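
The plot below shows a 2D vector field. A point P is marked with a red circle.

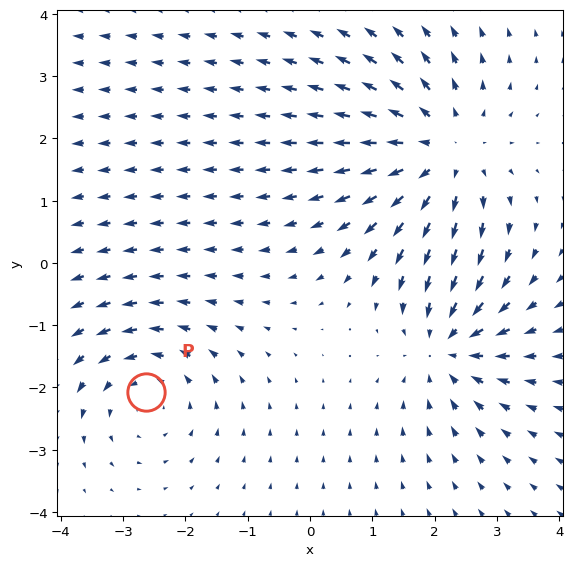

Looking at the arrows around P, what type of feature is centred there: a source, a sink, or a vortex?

At P (-2.6, -2.1) the arrows circulate counterclockwise. Divergence ≈0, curl about +3 — near-zero divergence with nonzero curl is a vortex.

vortex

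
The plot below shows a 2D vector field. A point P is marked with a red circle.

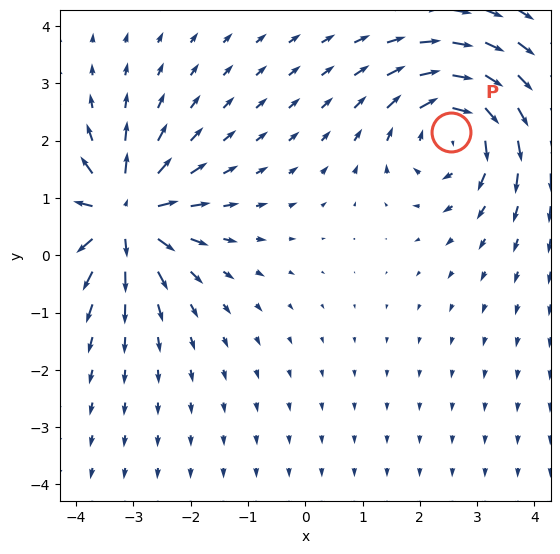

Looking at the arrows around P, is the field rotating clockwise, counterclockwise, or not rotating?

clockwise

Near P at (2.5, 2.2) the arrows circulate clockwise. The curl (z-component) there is about -4; negative curl means clockwise rotation.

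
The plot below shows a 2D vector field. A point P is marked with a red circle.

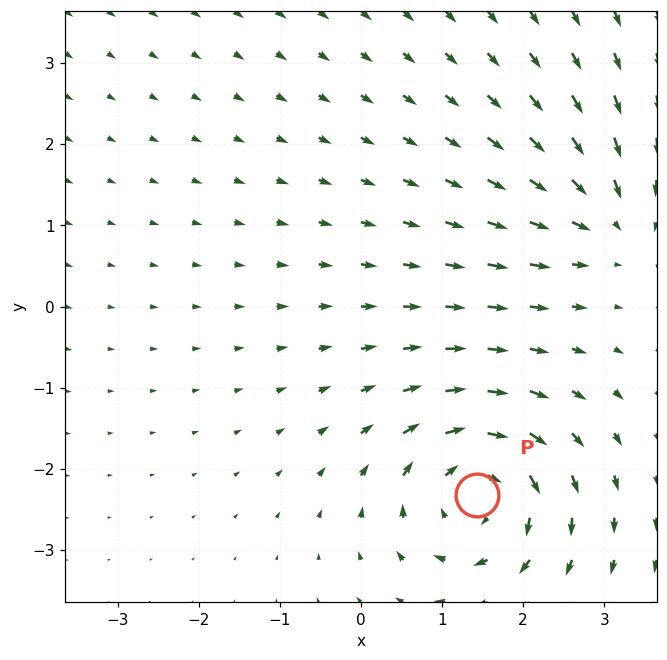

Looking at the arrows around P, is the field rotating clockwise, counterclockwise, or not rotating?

Near P at (1.4, -2.3) the arrows circulate clockwise. The curl (z-component) there is about -6; negative curl means clockwise rotation.

clockwise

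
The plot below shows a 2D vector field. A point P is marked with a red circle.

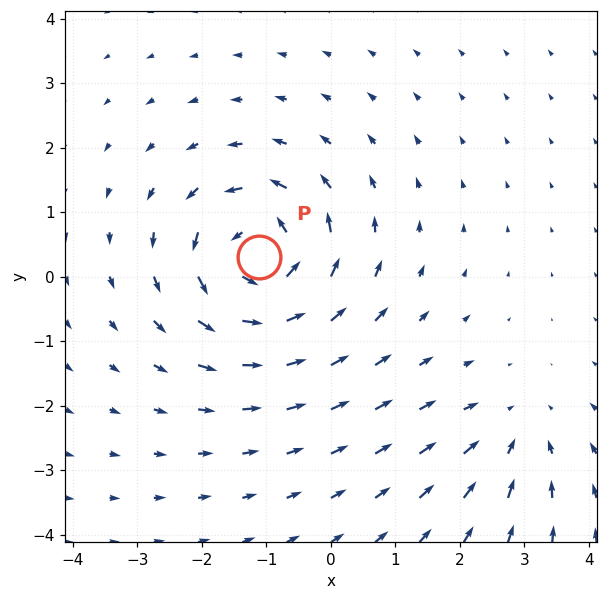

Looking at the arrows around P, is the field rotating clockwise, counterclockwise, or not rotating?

Near P at (-1.1, 0.3) the arrows circulate counterclockwise. The curl (z-component) there is about +6; positive curl means counterclockwise rotation.

counterclockwise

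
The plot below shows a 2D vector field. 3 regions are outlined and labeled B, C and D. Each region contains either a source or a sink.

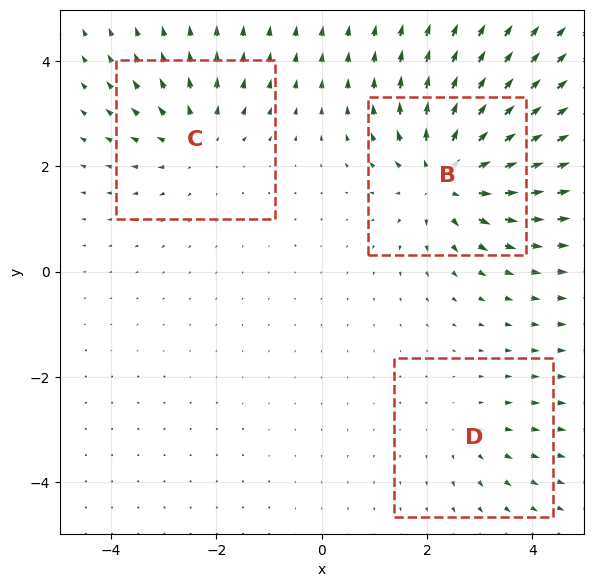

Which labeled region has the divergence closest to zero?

Divergence at each region's feature centre — B: about +5, C: about +3, D: about +2. Region D is closest to zero.

D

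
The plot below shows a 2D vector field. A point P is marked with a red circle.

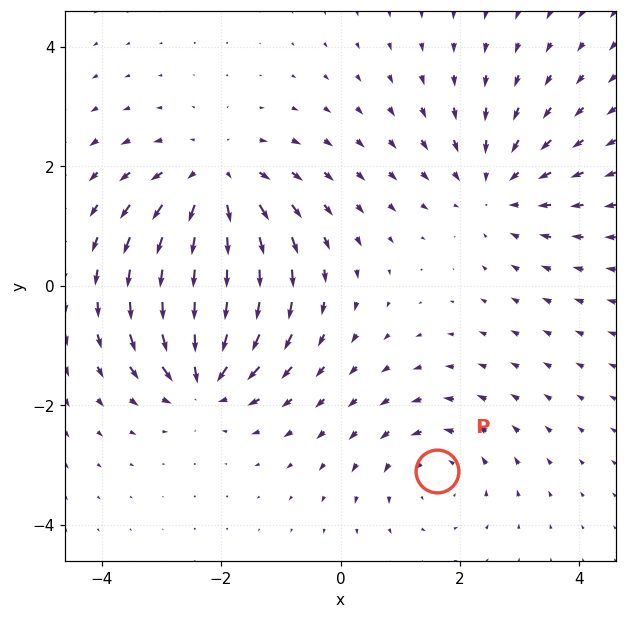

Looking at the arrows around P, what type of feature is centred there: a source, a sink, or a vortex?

vortex

At P (1.6, -3.1) the arrows circulate counterclockwise. Divergence ≈0, curl about +3 — near-zero divergence with nonzero curl is a vortex.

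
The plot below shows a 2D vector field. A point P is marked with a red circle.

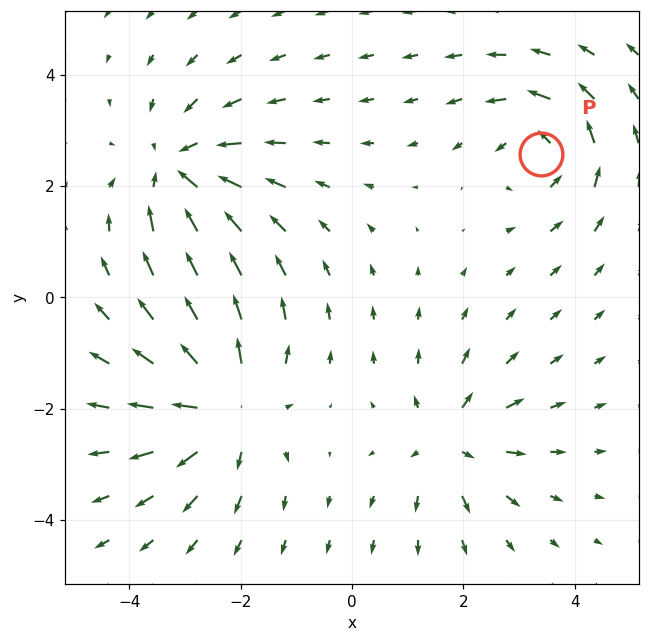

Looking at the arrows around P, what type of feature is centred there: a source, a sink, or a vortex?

At P (3.4, 2.6) the arrows circulate counterclockwise. Divergence ≈0, curl about +4 — near-zero divergence with nonzero curl is a vortex.

vortex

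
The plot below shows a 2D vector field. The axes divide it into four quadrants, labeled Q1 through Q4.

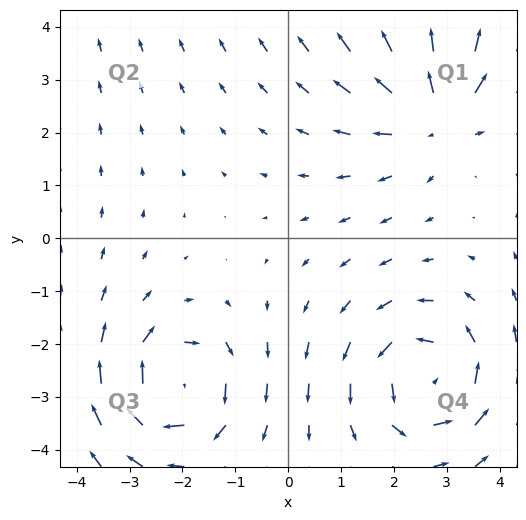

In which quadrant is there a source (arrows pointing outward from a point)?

The source sits at approximately (2.8, 2.4), which lies in quadrant Q1. The divergence there is about +3, positive as expected for a source.

Q1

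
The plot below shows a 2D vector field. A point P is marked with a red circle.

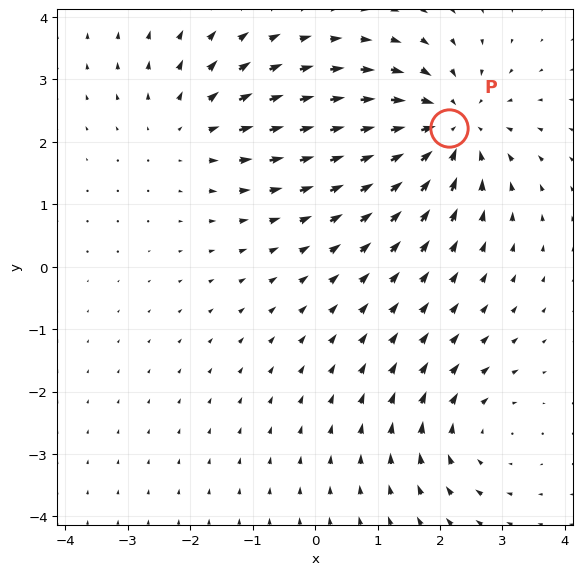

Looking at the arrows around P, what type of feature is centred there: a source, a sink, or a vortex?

sink

At P (2.1, 2.2) the arrows converge inward. Divergence about -5, curl ≈0 — negative divergence with near-zero curl is a sink.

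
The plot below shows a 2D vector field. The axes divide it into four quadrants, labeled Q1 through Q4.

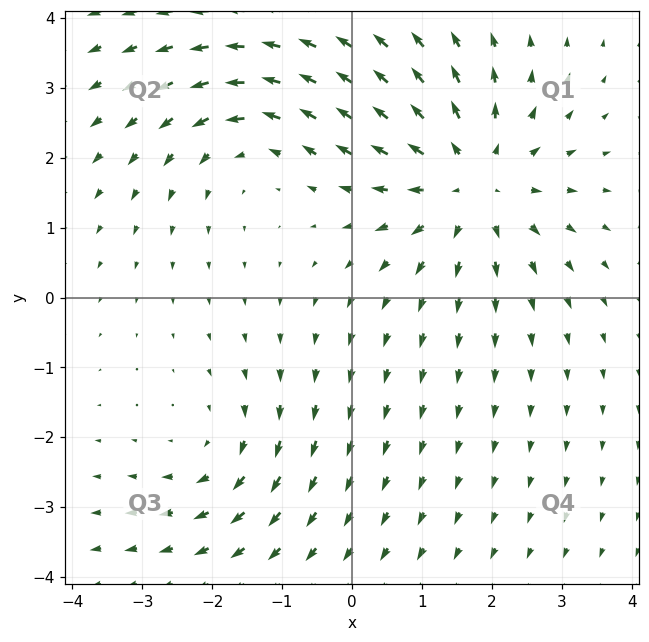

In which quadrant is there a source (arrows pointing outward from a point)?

Q1

The source sits at approximately (1.7, 1.6), which lies in quadrant Q1. The divergence there is about +4, positive as expected for a source.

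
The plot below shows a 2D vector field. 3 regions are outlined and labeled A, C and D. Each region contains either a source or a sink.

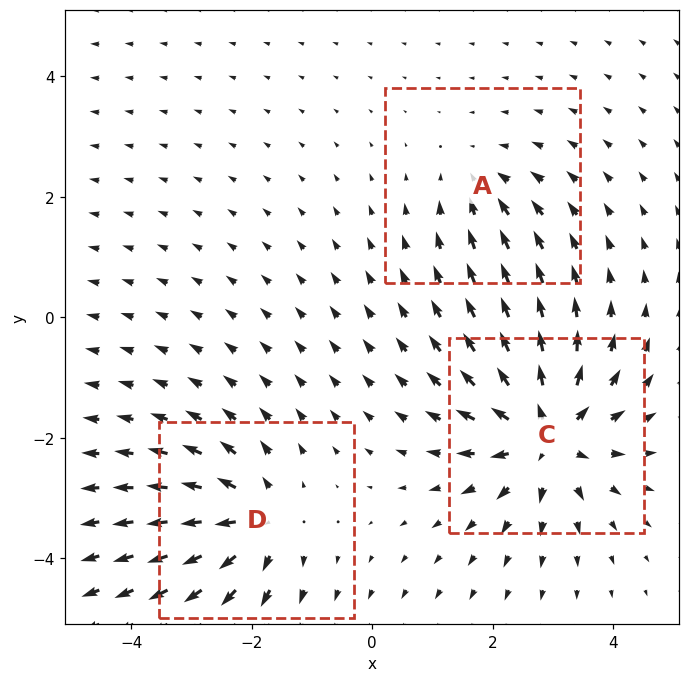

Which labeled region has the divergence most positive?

C

Divergence at each region's feature centre — A: about -2, C: about +6, D: about +4. Region C is most positive.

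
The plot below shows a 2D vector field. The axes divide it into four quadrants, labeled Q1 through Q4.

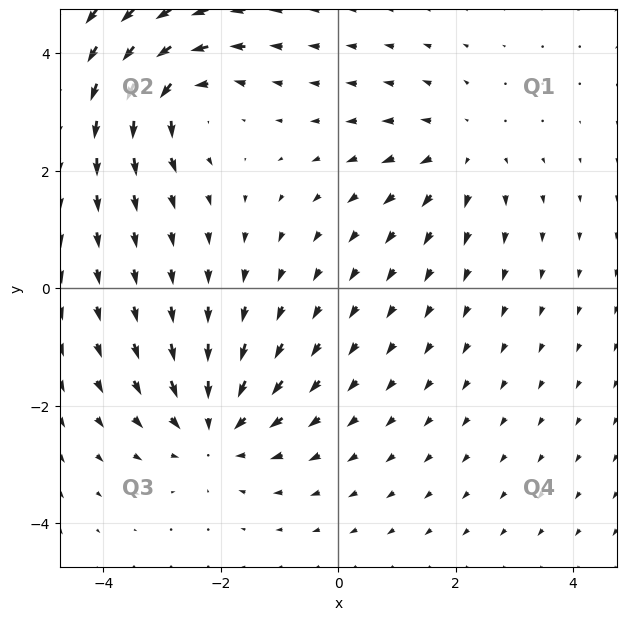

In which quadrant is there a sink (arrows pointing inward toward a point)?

Q3

The sink sits at approximately (-2.1, -2.4), which lies in quadrant Q3. The divergence there is about -4, negative as expected for a sink.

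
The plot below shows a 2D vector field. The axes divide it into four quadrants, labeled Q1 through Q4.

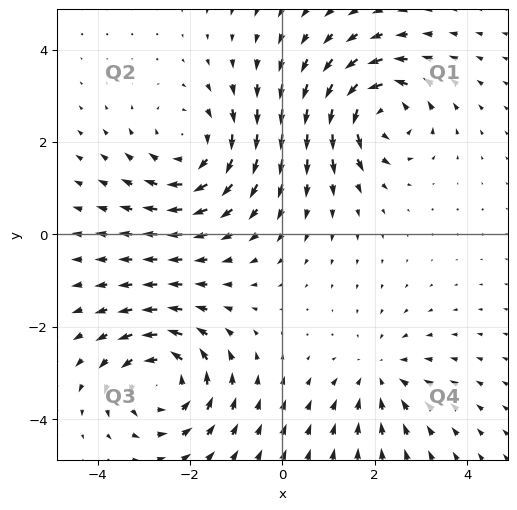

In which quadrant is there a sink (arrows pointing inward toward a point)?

Q4

The sink sits at approximately (2.1, -3.1), which lies in quadrant Q4. The divergence there is about -3, negative as expected for a sink.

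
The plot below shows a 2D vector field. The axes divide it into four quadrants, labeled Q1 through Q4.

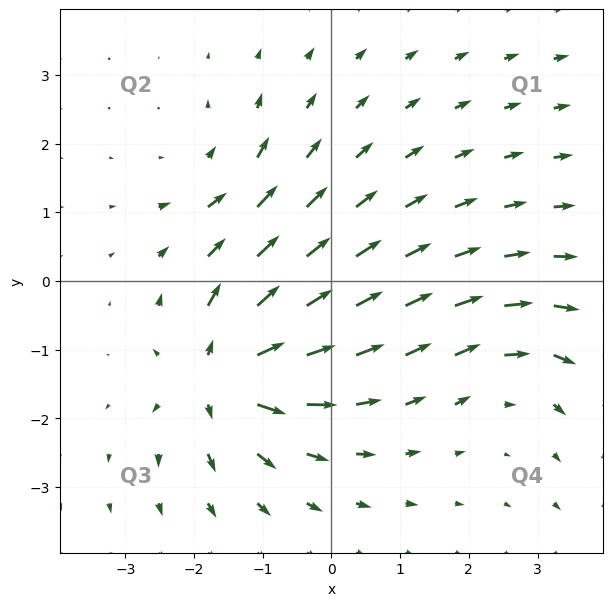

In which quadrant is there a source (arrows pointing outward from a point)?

The source sits at approximately (-1.6, -1.4), which lies in quadrant Q3. The divergence there is about +7, positive as expected for a source.

Q3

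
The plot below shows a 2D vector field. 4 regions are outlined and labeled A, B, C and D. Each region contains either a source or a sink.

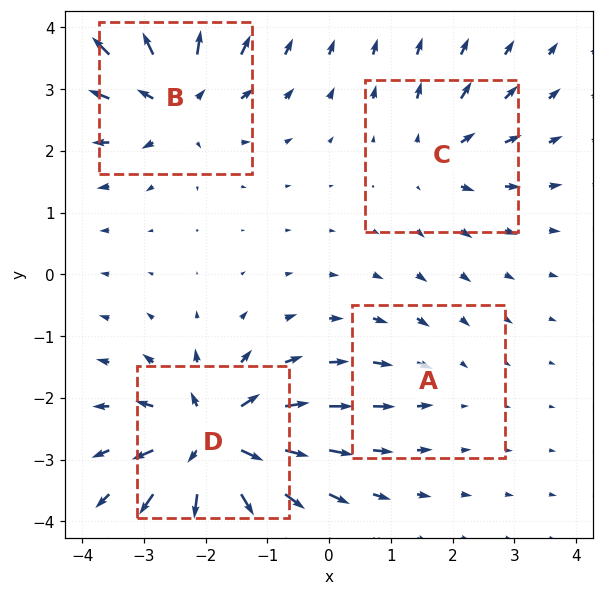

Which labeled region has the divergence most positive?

Divergence at each region's feature centre — A: about -3, B: about +7, C: about +4, D: about +9. Region D is most positive.

D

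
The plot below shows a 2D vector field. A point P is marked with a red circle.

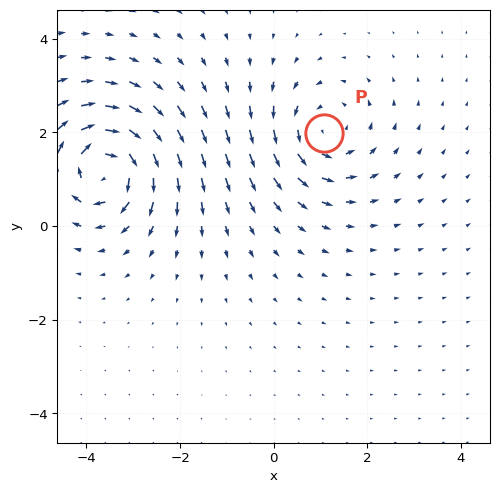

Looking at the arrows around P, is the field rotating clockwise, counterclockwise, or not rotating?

counterclockwise

Near P at (1.1, 2.0) the arrows circulate counterclockwise. The curl (z-component) there is about +3; positive curl means counterclockwise rotation.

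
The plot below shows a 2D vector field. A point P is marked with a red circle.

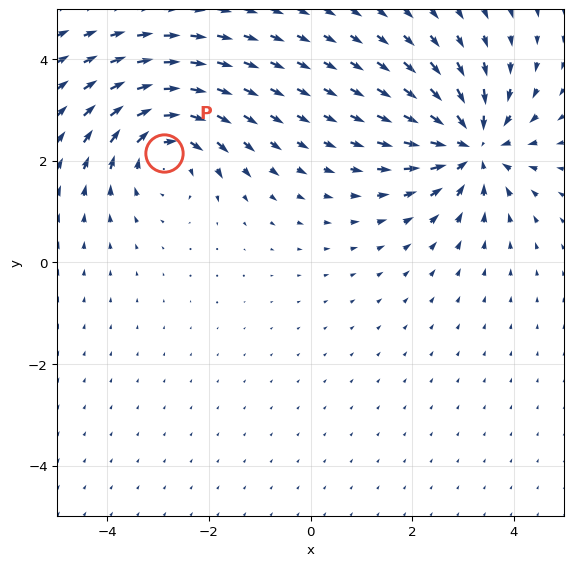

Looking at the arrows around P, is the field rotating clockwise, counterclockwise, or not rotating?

clockwise

Near P at (-2.9, 2.1) the arrows circulate clockwise. The curl (z-component) there is about -4; negative curl means clockwise rotation.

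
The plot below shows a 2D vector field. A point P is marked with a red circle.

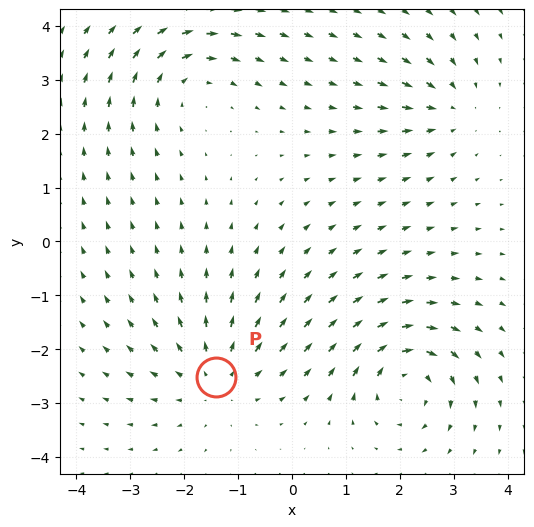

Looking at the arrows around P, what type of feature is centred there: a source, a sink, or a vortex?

At P (-1.4, -2.5) the arrows spread outward. Divergence about +4, curl ≈0 — positive divergence with near-zero curl is a source.

source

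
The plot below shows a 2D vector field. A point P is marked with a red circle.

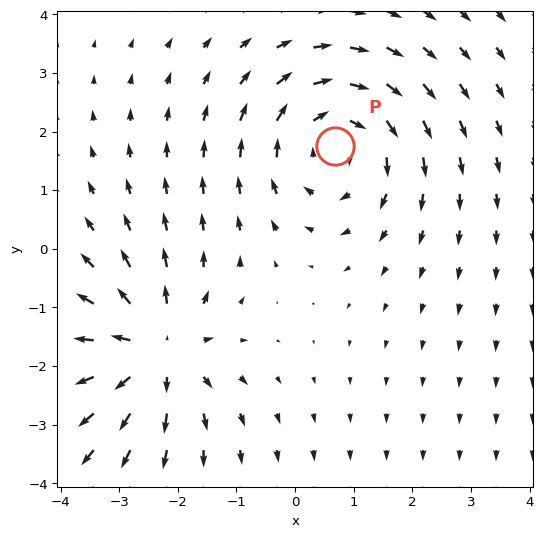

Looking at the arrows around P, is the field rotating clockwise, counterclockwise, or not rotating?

Near P at (0.7, 1.8) the arrows circulate clockwise. The curl (z-component) there is about -4; negative curl means clockwise rotation.

clockwise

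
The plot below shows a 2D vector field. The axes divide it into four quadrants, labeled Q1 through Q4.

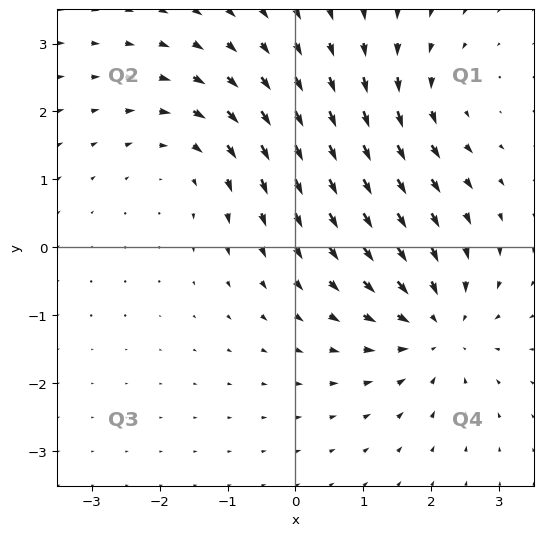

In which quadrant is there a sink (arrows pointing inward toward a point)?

Q4

The sink sits at approximately (2.1, -1.2), which lies in quadrant Q4. The divergence there is about -4, negative as expected for a sink.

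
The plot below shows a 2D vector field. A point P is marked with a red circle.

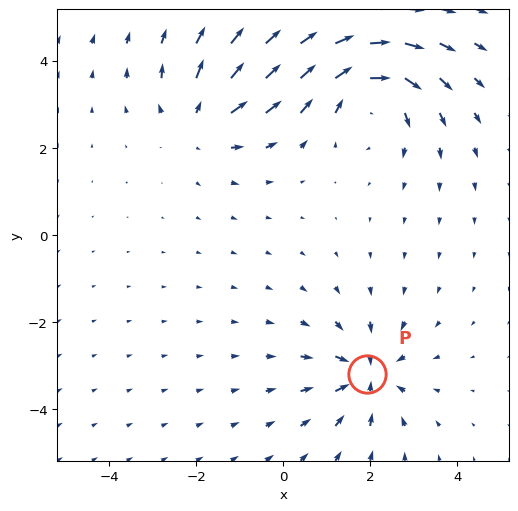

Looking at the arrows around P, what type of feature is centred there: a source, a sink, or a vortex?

At P (1.9, -3.2) the arrows converge inward. Divergence about -5, curl ≈0 — negative divergence with near-zero curl is a sink.

sink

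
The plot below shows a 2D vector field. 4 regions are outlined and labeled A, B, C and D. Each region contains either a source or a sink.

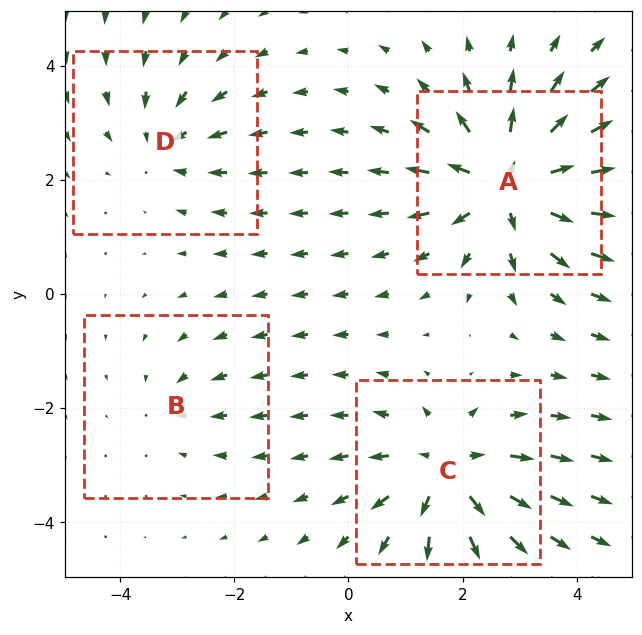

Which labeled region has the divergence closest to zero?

Divergence at each region's feature centre — A: about +7, B: about -2, C: about +5, D: about -3. Region B is closest to zero.

B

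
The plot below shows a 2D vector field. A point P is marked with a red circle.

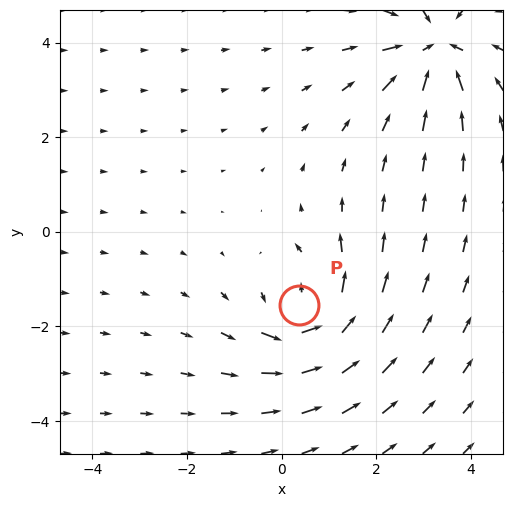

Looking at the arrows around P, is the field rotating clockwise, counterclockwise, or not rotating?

Near P at (0.4, -1.5) the arrows circulate counterclockwise. The curl (z-component) there is about +6; positive curl means counterclockwise rotation.

counterclockwise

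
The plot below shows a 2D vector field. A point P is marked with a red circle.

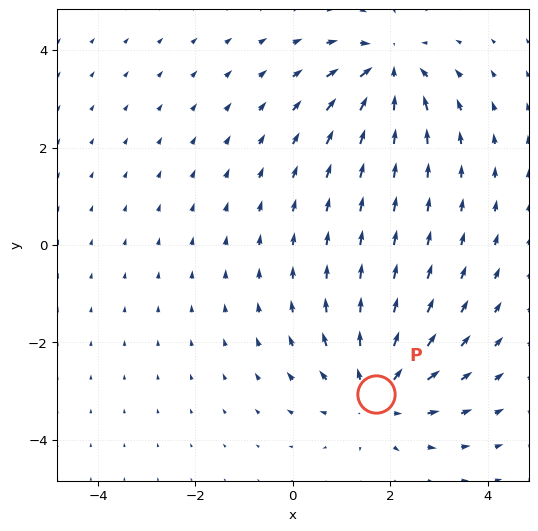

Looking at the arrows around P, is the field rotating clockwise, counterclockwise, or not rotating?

not rotating

Near P at (1.7, -3.1) the arrows show no circulation. The curl there is ≈0.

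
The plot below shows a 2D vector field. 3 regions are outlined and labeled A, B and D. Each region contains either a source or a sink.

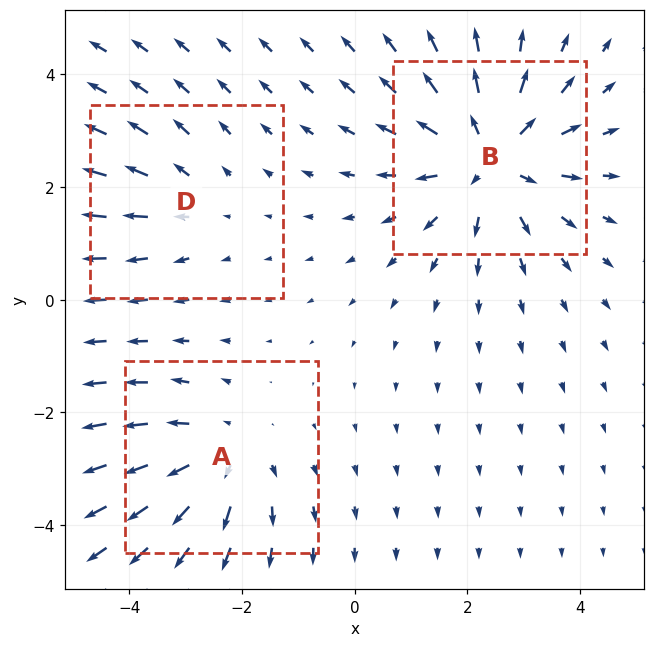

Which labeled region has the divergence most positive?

B

Divergence at each region's feature centre — A: about +3, B: about +4, D: about +2. Region B is most positive.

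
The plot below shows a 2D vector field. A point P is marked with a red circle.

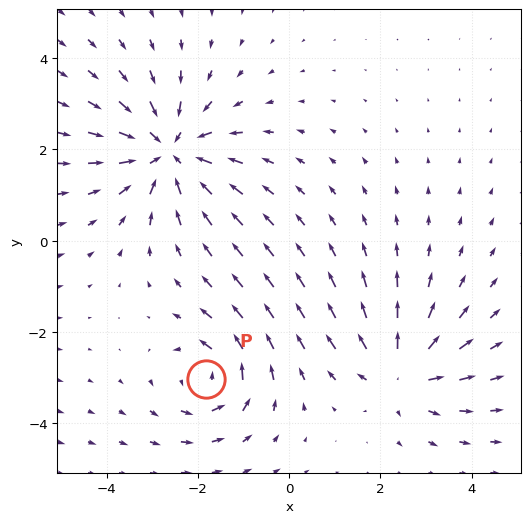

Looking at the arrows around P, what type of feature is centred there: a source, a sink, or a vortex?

vortex

At P (-1.8, -3.0) the arrows circulate counterclockwise. Divergence ≈0, curl about +3 — near-zero divergence with nonzero curl is a vortex.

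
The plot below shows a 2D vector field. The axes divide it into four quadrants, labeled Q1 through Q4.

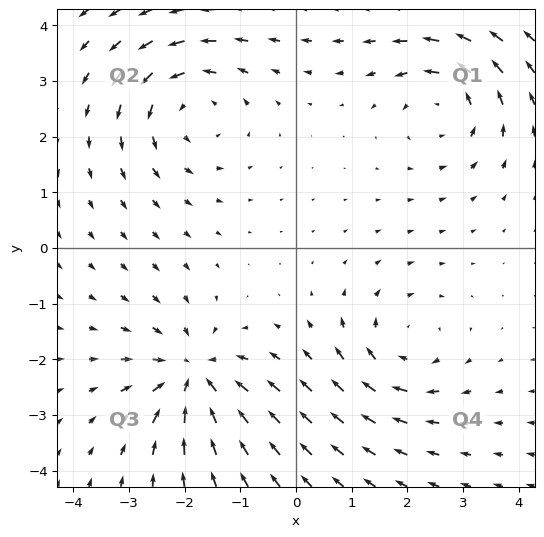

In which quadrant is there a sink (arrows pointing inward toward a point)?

The sink sits at approximately (-1.8, -2.3), which lies in quadrant Q3. The divergence there is about -5, negative as expected for a sink.

Q3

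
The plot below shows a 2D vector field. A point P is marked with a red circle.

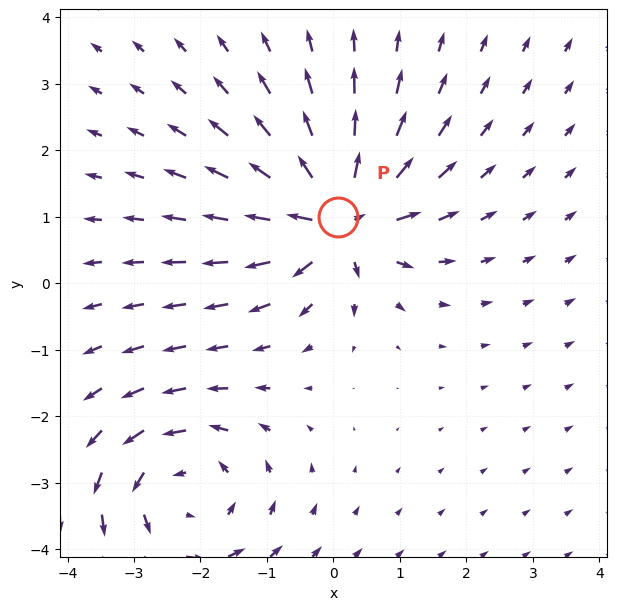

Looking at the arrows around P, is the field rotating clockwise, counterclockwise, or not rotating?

Near P at (0.1, 1.0) the arrows show no circulation. The curl there is ≈0.

not rotating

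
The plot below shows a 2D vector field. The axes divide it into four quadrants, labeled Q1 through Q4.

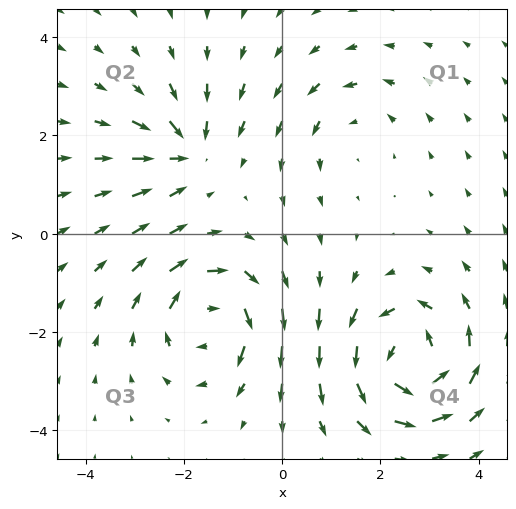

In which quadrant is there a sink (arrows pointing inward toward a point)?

The sink sits at approximately (-2.0, 1.7), which lies in quadrant Q2. The divergence there is about -4, negative as expected for a sink.

Q2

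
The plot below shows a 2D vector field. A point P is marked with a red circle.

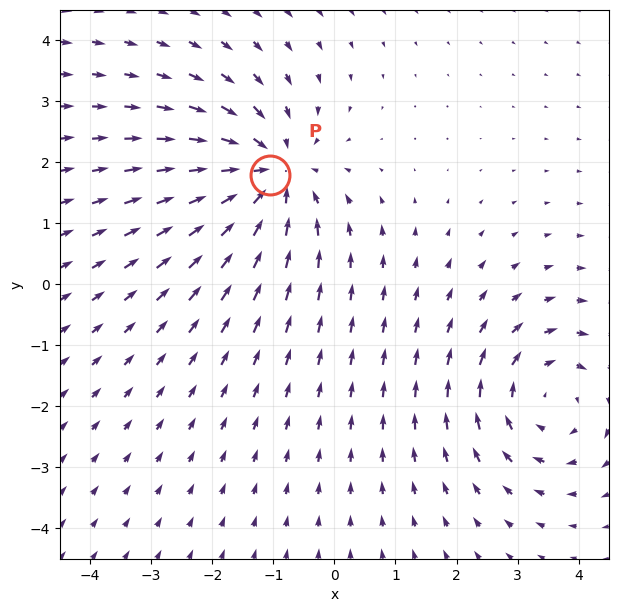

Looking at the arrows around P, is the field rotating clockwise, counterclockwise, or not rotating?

Near P at (-1.1, 1.8) the arrows show no circulation. The curl there is ≈0.

not rotating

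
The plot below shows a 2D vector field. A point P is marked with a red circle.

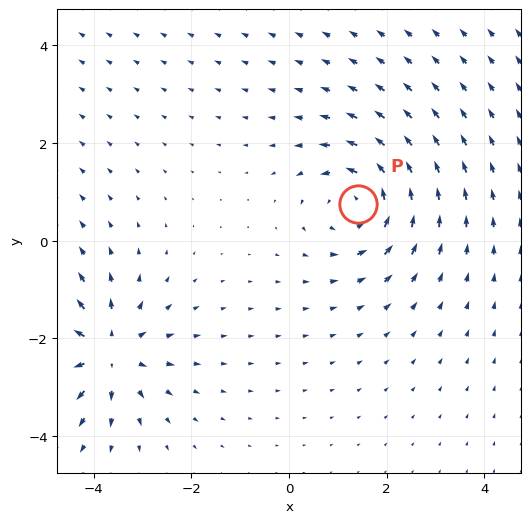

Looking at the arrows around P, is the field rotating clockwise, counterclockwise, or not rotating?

counterclockwise

Near P at (1.4, 0.7) the arrows circulate counterclockwise. The curl (z-component) there is about +3; positive curl means counterclockwise rotation.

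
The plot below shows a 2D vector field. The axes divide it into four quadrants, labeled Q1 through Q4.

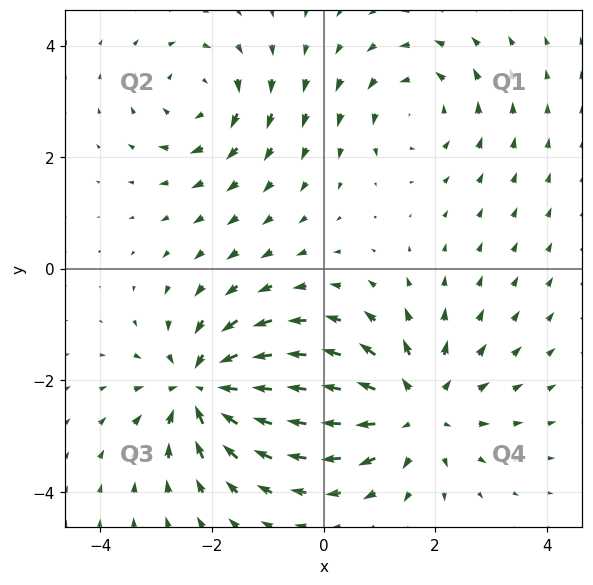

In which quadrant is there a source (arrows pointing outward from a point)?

Q4

The source sits at approximately (1.6, -2.5), which lies in quadrant Q4. The divergence there is about +4, positive as expected for a source.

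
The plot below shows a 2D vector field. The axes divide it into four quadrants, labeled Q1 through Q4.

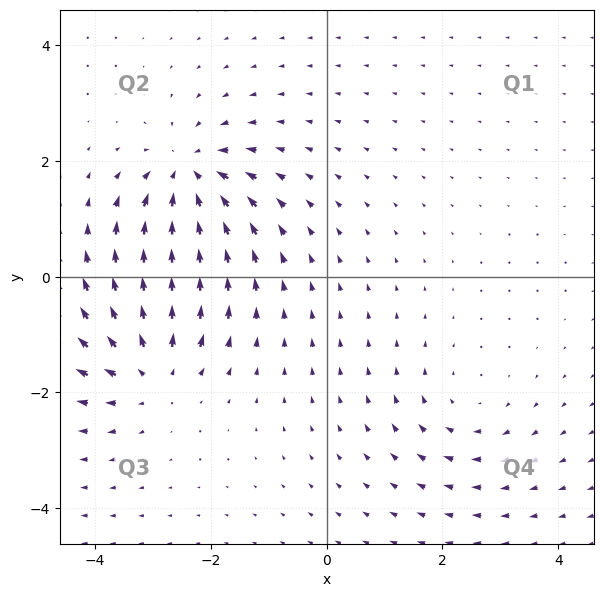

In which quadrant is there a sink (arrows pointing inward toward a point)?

Q2

The sink sits at approximately (-2.4, 1.8), which lies in quadrant Q2. The divergence there is about -6, negative as expected for a sink.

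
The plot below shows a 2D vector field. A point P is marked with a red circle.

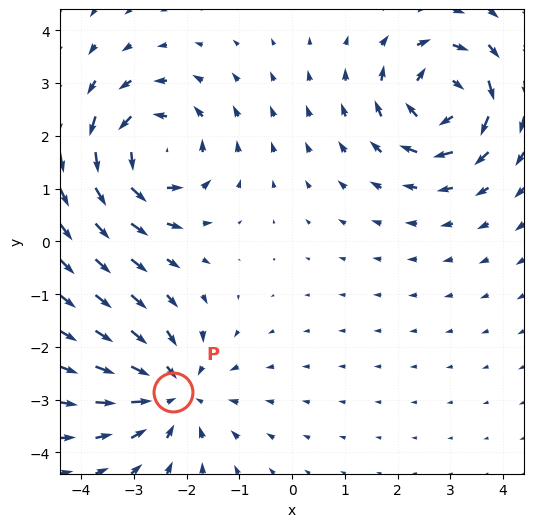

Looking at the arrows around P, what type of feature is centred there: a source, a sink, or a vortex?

At P (-2.2, -2.9) the arrows converge inward. Divergence about -4, curl ≈0 — negative divergence with near-zero curl is a sink.

sink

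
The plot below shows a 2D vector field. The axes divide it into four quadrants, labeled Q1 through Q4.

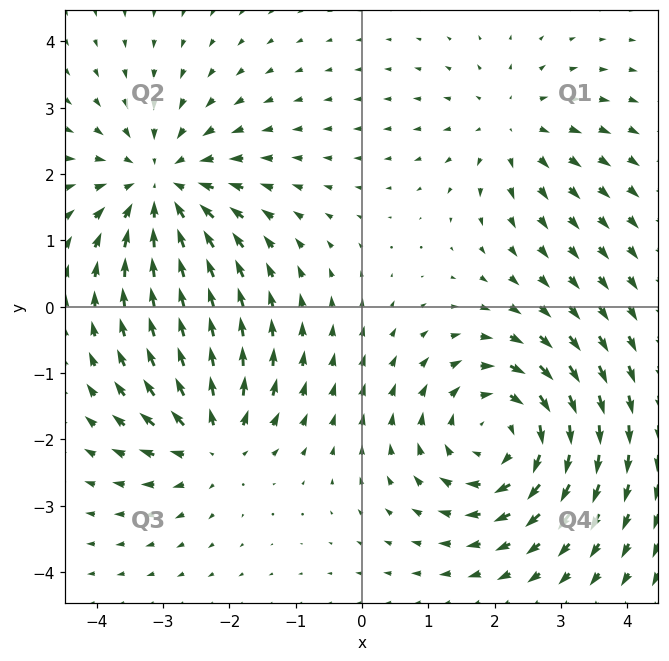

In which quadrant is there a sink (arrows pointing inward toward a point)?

The sink sits at approximately (-3.0, 1.8), which lies in quadrant Q2. The divergence there is about -4, negative as expected for a sink.

Q2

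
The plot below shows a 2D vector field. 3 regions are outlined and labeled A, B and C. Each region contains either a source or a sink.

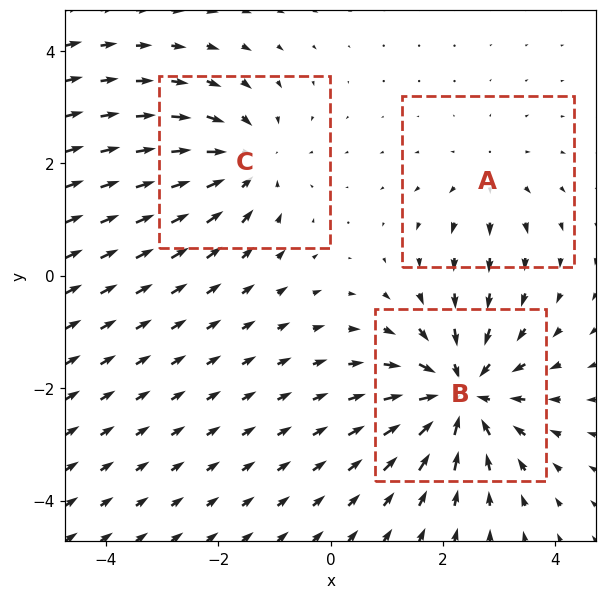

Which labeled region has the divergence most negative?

B

Divergence at each region's feature centre — A: about +2, B: about -5, C: about -3. Region B is most negative.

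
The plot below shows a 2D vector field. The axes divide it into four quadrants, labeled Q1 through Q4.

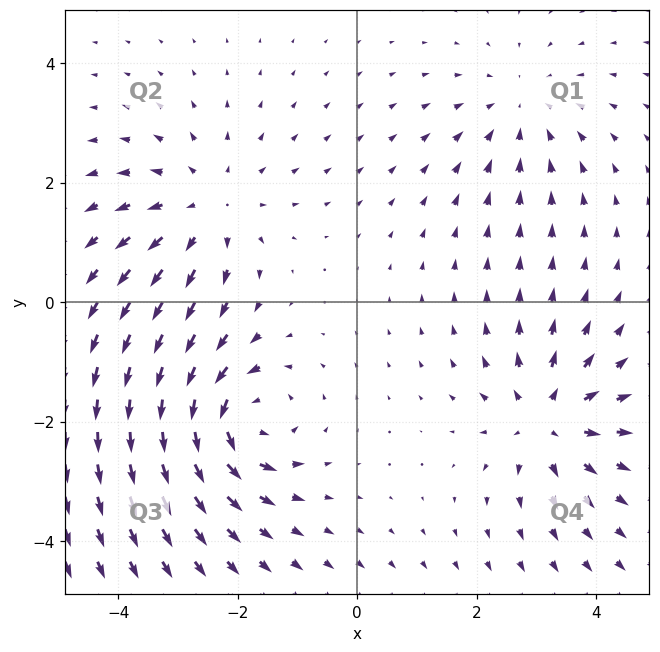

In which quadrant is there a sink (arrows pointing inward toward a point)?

Q1

The sink sits at approximately (2.8, 3.2), which lies in quadrant Q1. The divergence there is about -3, negative as expected for a sink.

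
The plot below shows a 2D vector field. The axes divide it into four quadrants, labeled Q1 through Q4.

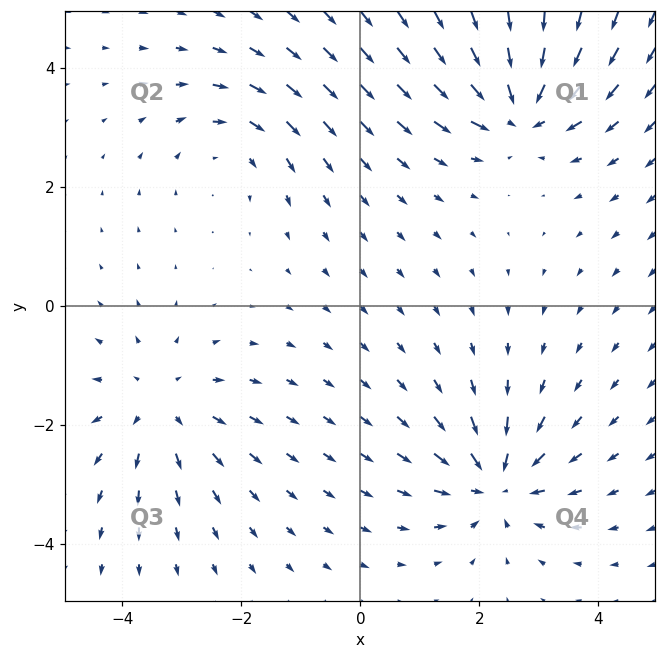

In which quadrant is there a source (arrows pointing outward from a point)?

The source sits at approximately (-3.4, -1.7), which lies in quadrant Q3. The divergence there is about +4, positive as expected for a source.

Q3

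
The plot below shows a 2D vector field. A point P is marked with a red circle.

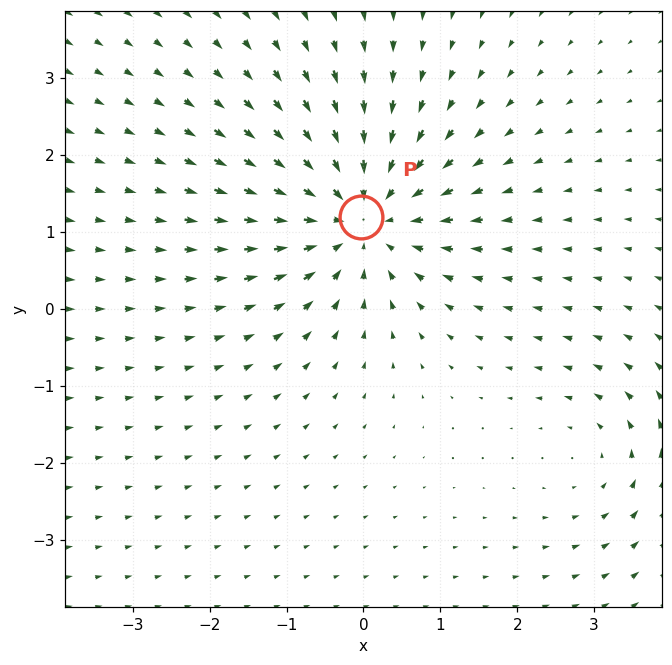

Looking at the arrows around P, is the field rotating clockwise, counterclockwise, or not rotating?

Near P at (-0.0, 1.2) the arrows show no circulation. The curl there is ≈0.

not rotating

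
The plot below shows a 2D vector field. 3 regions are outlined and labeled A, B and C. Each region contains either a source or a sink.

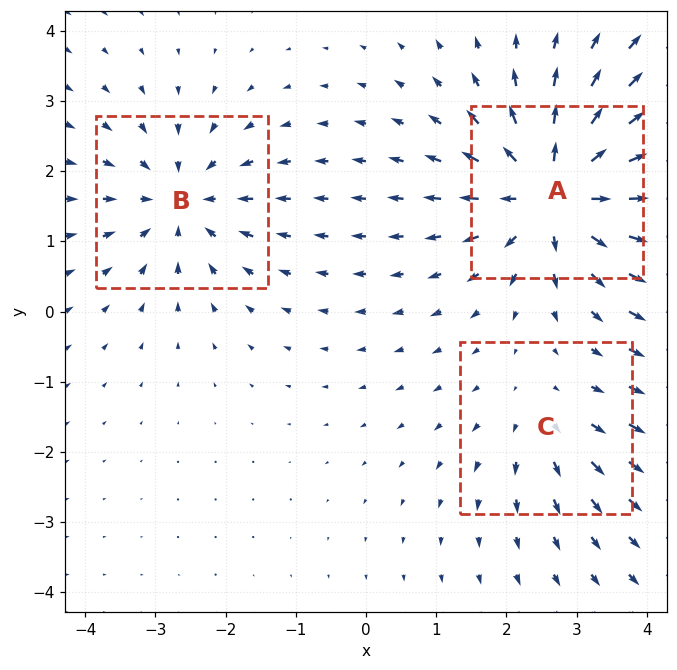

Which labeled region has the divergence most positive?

A

Divergence at each region's feature centre — A: about +6, B: about -4, C: about +2. Region A is most positive.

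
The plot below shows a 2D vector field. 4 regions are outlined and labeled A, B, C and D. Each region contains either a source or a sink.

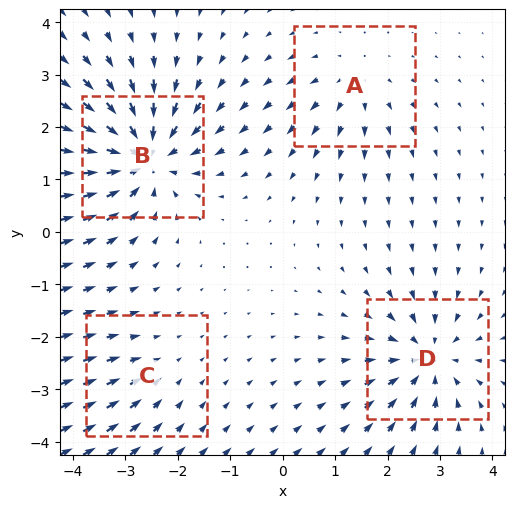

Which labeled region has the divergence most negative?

B

Divergence at each region's feature centre — A: about +3, B: about -8, C: about -2, D: about -6. Region B is most negative.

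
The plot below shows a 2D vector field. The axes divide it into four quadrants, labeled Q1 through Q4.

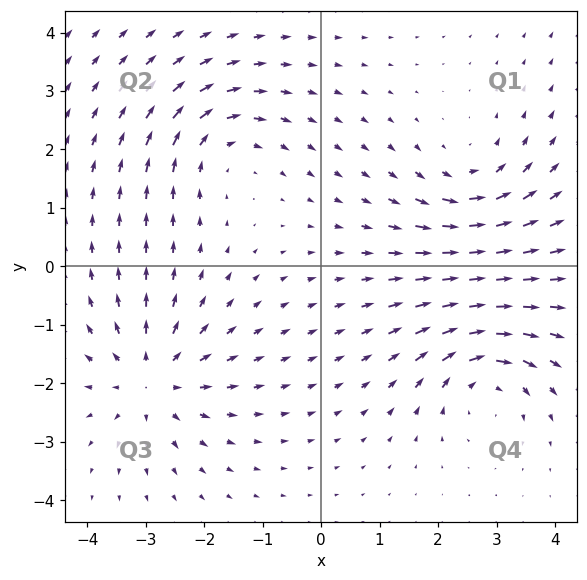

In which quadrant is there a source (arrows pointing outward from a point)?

The source sits at approximately (-2.9, -1.9), which lies in quadrant Q3. The divergence there is about +5, positive as expected for a source.

Q3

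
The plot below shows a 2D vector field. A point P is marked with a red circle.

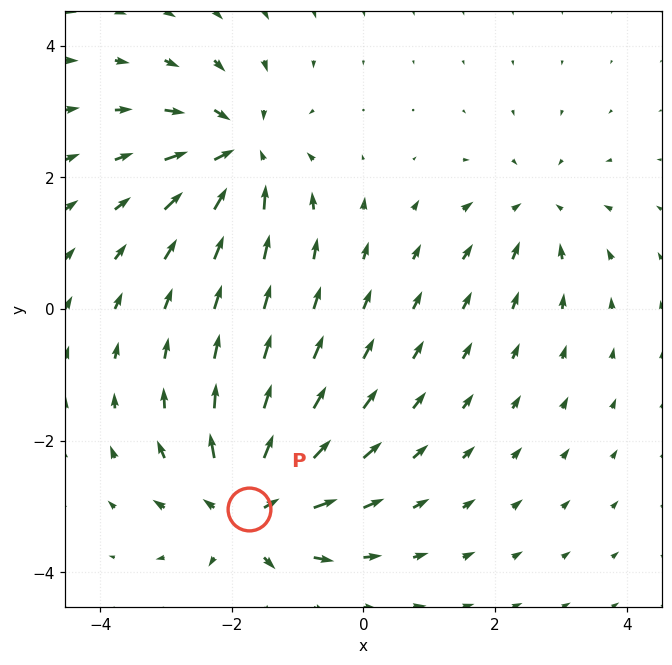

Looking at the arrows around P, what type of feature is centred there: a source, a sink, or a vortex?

source

At P (-1.7, -3.0) the arrows spread outward. Divergence about +6, curl ≈0 — positive divergence with near-zero curl is a source.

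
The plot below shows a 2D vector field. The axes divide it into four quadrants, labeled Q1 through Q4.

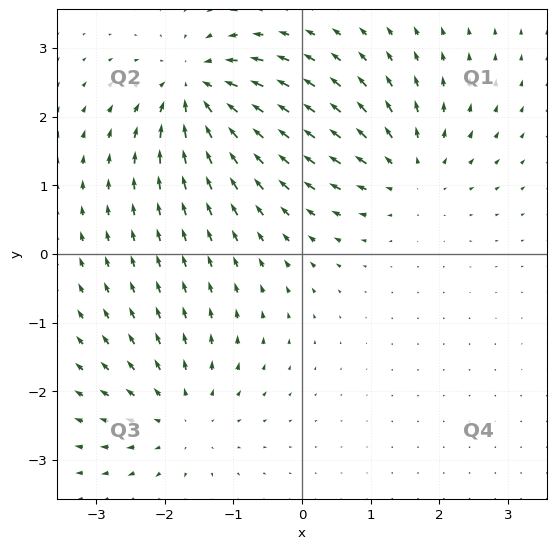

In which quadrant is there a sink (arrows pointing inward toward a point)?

Q2

The sink sits at approximately (-1.5, 2.4), which lies in quadrant Q2. The divergence there is about -6, negative as expected for a sink.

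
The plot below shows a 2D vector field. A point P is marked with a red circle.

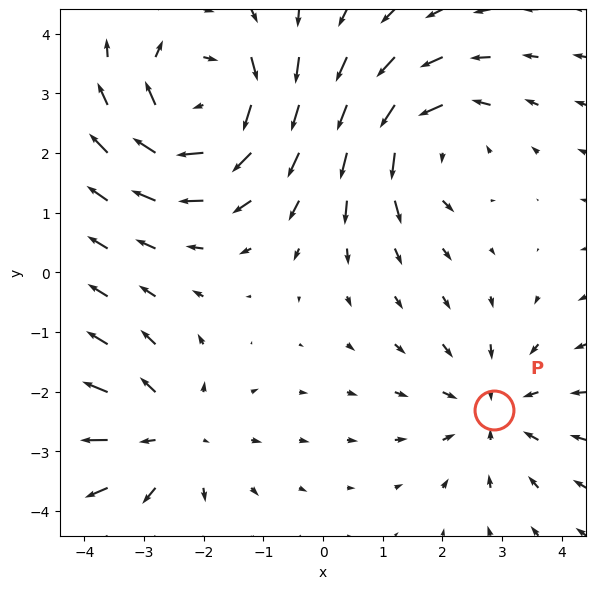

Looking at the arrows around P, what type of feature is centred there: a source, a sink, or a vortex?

At P (2.9, -2.3) the arrows converge inward. Divergence about -3, curl ≈0 — negative divergence with near-zero curl is a sink.

sink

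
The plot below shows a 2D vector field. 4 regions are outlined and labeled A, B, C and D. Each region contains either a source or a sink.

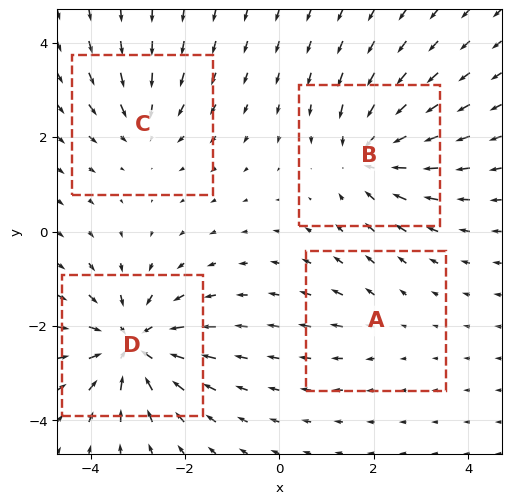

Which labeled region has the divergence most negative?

D

Divergence at each region's feature centre — A: about +2, B: about -5, C: about -3, D: about -7. Region D is most negative.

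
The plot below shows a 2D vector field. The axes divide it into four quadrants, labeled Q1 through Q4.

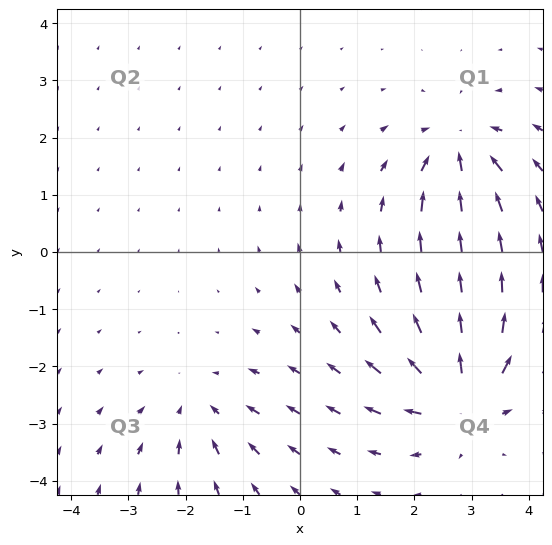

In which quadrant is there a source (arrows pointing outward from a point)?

Q4

The source sits at approximately (2.8, -2.5), which lies in quadrant Q4. The divergence there is about +7, positive as expected for a source.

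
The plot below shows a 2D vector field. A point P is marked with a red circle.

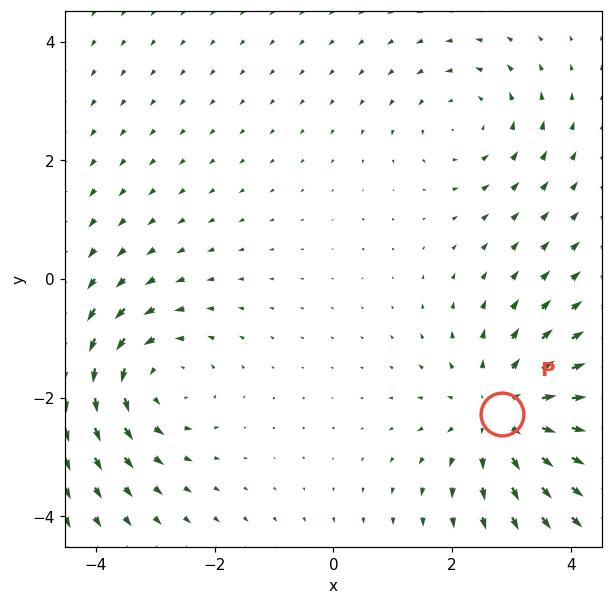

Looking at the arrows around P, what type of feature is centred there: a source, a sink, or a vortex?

source

At P (2.8, -2.3) the arrows spread outward. Divergence about +4, curl ≈0 — positive divergence with near-zero curl is a source.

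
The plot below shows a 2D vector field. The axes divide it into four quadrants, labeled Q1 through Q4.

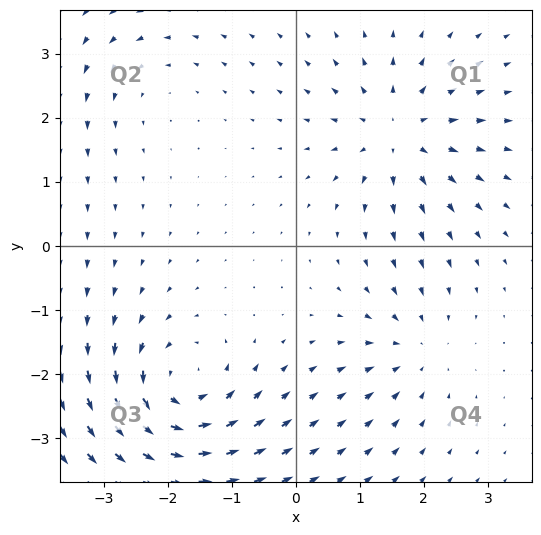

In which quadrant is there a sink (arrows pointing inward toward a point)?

Q4

The sink sits at approximately (1.9, -1.6), which lies in quadrant Q4. The divergence there is about -3, negative as expected for a sink.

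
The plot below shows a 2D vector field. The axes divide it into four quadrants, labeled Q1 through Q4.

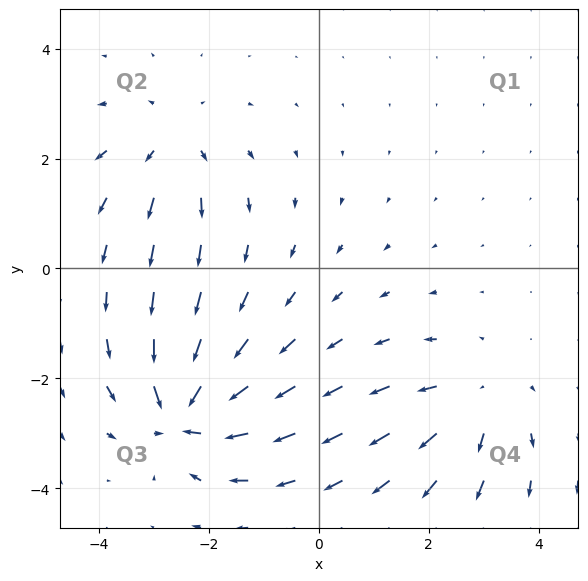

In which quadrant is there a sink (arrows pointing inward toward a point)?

Q3

The sink sits at approximately (-2.4, -2.7), which lies in quadrant Q3. The divergence there is about -6, negative as expected for a sink.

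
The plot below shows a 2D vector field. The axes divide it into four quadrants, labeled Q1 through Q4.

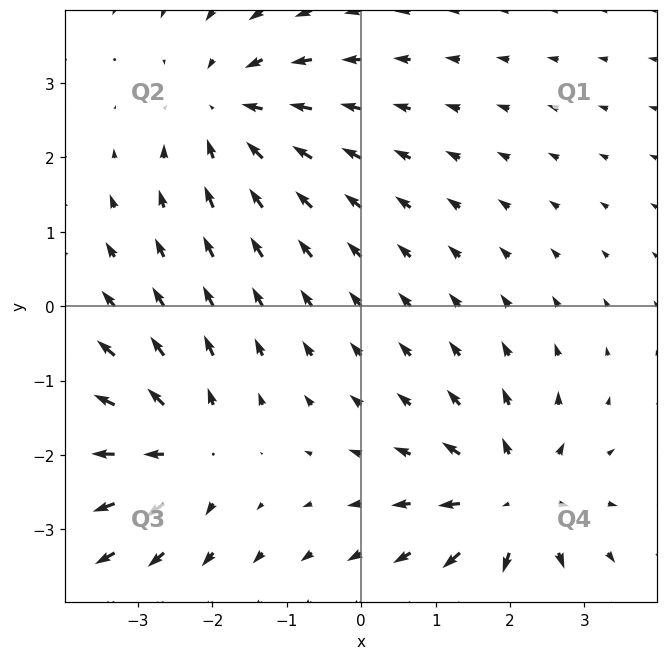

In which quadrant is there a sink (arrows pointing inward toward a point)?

The sink sits at approximately (-1.8, 2.6), which lies in quadrant Q2. The divergence there is about -3, negative as expected for a sink.

Q2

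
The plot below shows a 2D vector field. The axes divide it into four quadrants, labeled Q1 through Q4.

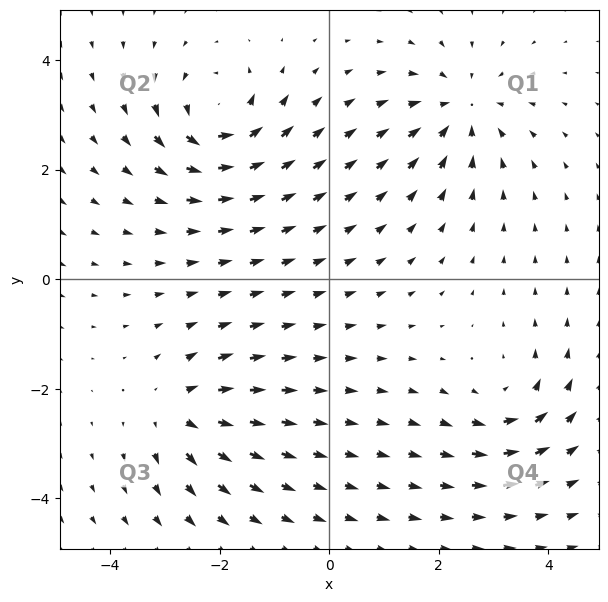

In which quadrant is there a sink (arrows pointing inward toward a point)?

Q1

The sink sits at approximately (2.4, 3.1), which lies in quadrant Q1. The divergence there is about -4, negative as expected for a sink.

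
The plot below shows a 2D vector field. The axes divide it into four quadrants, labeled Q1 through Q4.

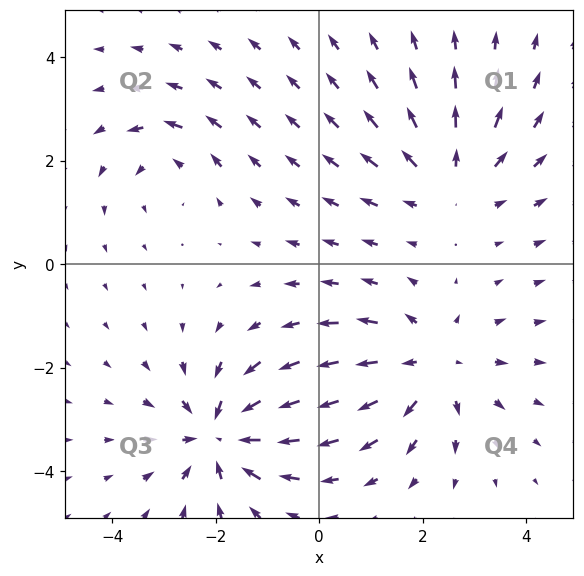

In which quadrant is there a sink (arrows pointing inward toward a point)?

Q3

The sink sits at approximately (-1.9, -3.3), which lies in quadrant Q3. The divergence there is about -5, negative as expected for a sink.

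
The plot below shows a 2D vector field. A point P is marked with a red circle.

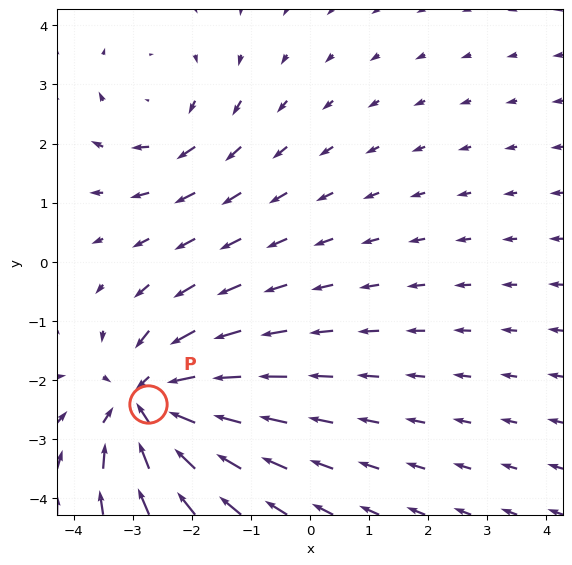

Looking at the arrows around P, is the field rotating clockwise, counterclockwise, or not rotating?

Near P at (-2.7, -2.4) the arrows show no circulation. The curl there is ≈0.

not rotating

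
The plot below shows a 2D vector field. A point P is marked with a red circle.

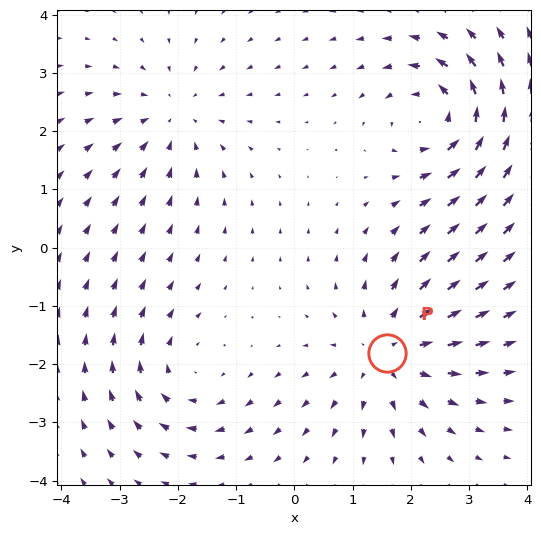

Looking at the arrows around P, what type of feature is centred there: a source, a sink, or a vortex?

source

At P (1.6, -1.8) the arrows spread outward. Divergence about +4, curl ≈0 — positive divergence with near-zero curl is a source.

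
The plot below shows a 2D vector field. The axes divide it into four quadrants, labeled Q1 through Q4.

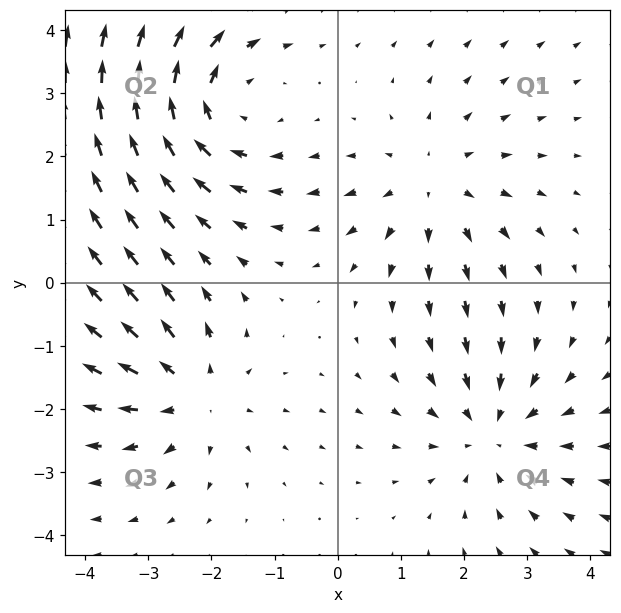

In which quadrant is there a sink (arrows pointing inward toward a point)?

Q4

The sink sits at approximately (2.5, -2.4), which lies in quadrant Q4. The divergence there is about -4, negative as expected for a sink.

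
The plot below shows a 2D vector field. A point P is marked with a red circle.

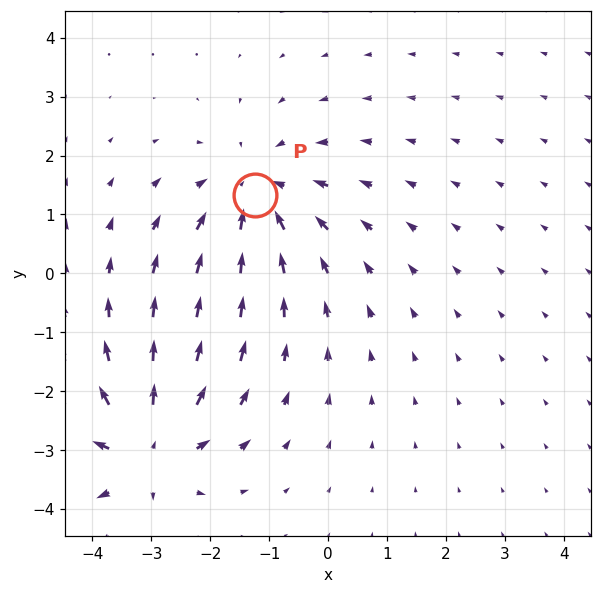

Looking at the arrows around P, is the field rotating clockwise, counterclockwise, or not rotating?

not rotating

Near P at (-1.2, 1.3) the arrows show no circulation. The curl there is ≈0.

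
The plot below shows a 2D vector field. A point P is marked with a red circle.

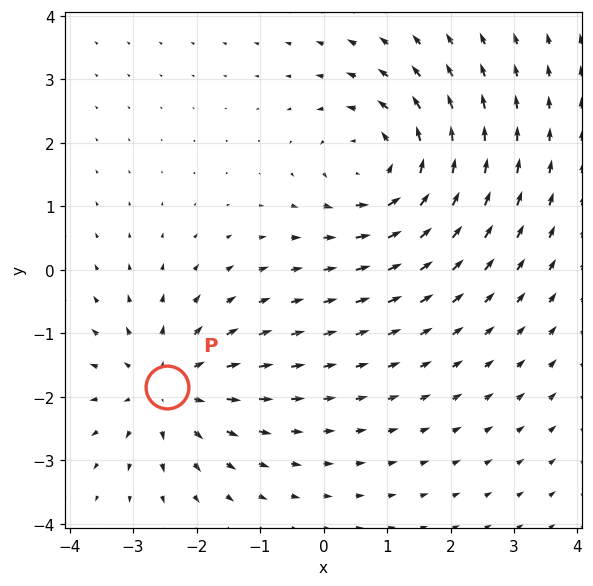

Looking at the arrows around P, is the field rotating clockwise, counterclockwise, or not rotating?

Near P at (-2.5, -1.8) the arrows show no circulation. The curl there is ≈0.

not rotating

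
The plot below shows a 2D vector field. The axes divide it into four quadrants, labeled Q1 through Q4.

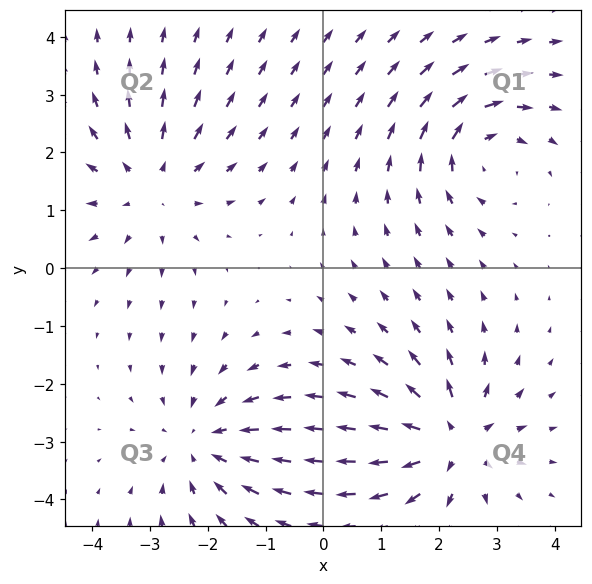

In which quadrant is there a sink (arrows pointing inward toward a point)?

The sink sits at approximately (-2.1, -3.0), which lies in quadrant Q3. The divergence there is about -4, negative as expected for a sink.

Q3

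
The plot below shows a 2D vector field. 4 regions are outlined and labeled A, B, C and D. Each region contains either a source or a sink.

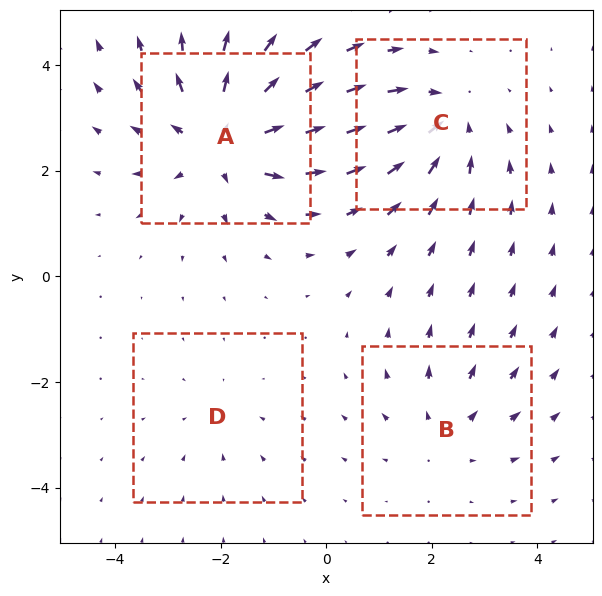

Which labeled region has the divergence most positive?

A

Divergence at each region's feature centre — A: about +6, B: about +3, C: about -4, D: about -2. Region A is most positive.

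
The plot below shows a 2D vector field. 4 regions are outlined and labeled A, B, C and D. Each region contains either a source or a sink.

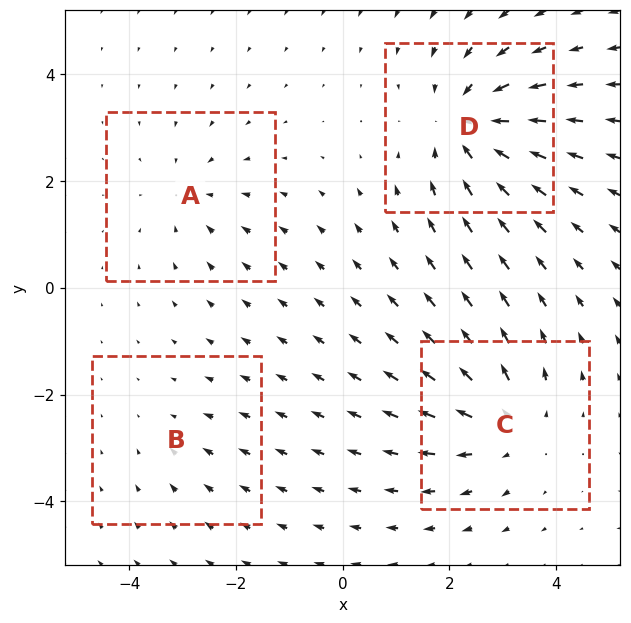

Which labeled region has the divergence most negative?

Divergence at each region's feature centre — A: about -3, B: about -2, C: about +5, D: about -6. Region D is most negative.

D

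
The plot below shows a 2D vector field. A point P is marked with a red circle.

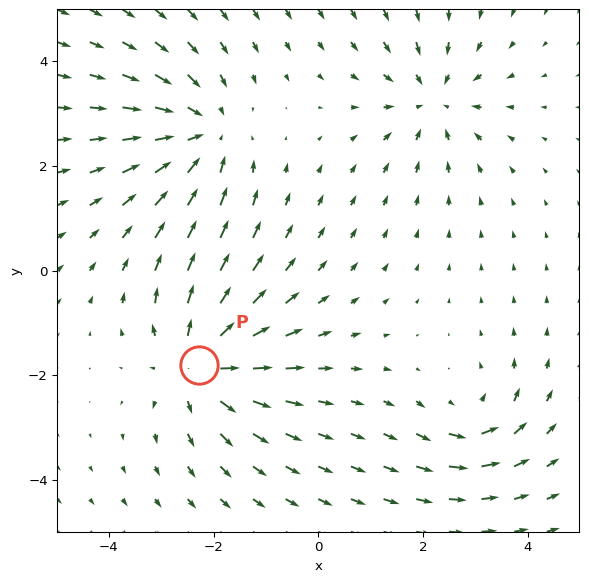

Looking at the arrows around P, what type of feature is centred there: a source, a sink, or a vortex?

At P (-2.3, -1.8) the arrows spread outward. Divergence about +5, curl ≈0 — positive divergence with near-zero curl is a source.

source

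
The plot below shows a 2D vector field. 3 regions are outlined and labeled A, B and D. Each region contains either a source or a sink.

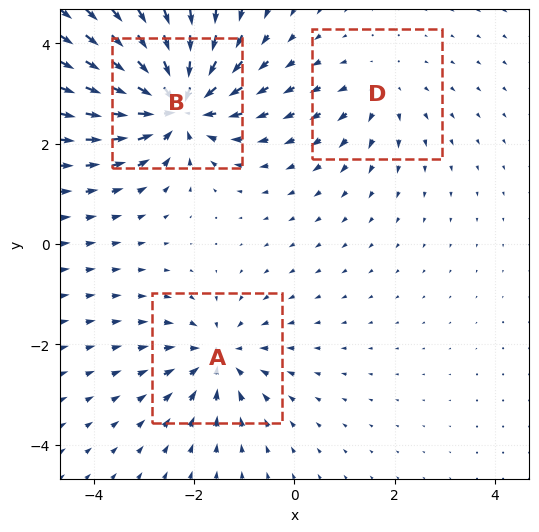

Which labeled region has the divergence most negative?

B

Divergence at each region's feature centre — A: about -3, B: about -6, D: about +2. Region B is most negative.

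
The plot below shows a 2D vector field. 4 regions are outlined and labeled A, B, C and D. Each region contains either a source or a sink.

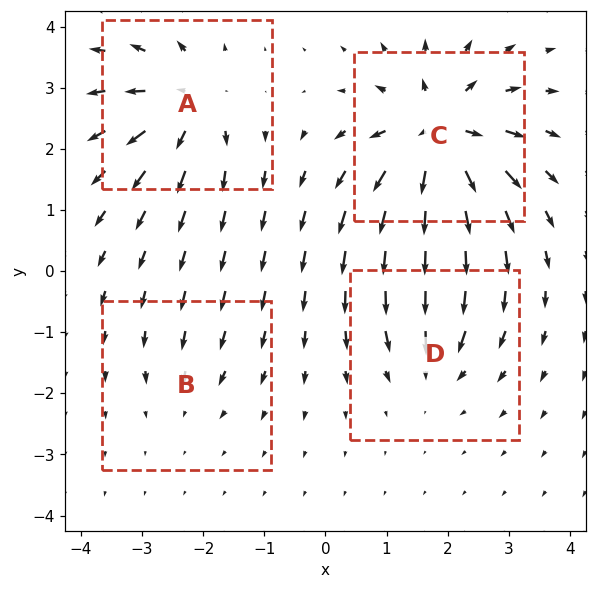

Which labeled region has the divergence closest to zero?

Divergence at each region's feature centre — A: about +6, B: about -2, C: about +9, D: about -4. Region B is closest to zero.

B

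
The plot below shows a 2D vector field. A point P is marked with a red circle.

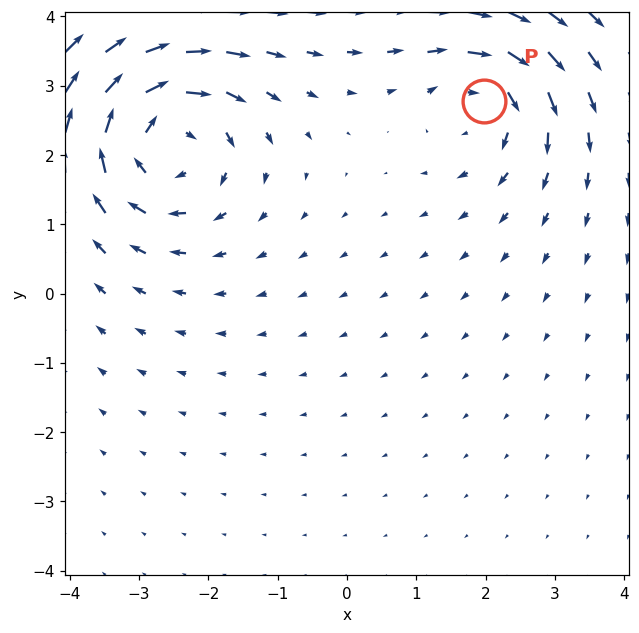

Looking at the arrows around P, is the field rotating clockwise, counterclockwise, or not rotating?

Near P at (2.0, 2.8) the arrows circulate clockwise. The curl (z-component) there is about -4; negative curl means clockwise rotation.

clockwise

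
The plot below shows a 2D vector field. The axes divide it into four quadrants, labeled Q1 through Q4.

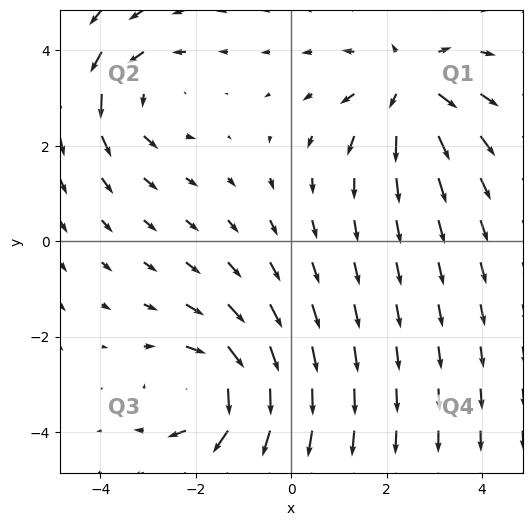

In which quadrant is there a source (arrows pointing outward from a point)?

Q1

The source sits at approximately (2.5, 3.2), which lies in quadrant Q1. The divergence there is about +3, positive as expected for a source.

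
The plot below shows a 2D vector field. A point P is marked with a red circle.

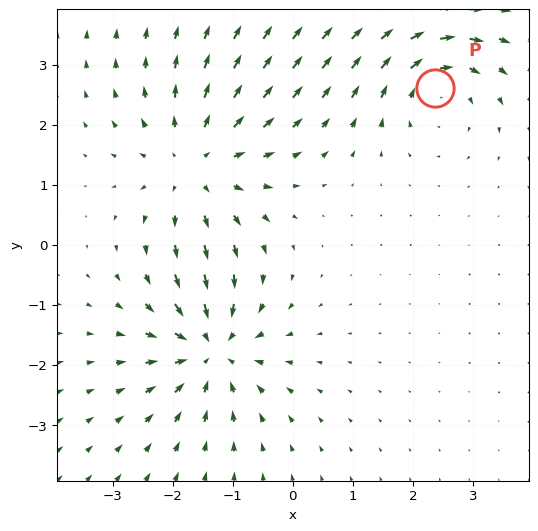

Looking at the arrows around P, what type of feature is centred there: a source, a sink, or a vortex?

At P (2.4, 2.6) the arrows circulate clockwise. Divergence ≈0, curl about -4 — near-zero divergence with nonzero curl is a vortex.

vortex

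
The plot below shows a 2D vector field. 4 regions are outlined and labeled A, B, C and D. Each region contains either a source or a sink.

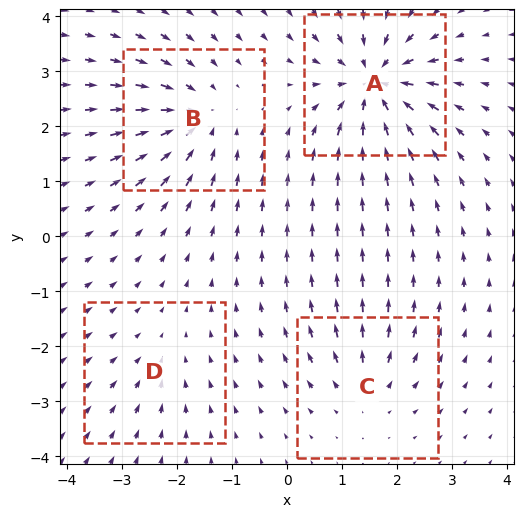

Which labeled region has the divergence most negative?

A

Divergence at each region's feature centre — A: about -8, B: about -6, C: about +4, D: about -2. Region A is most negative.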